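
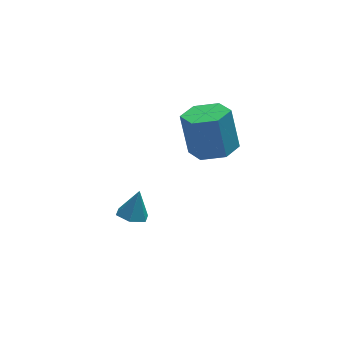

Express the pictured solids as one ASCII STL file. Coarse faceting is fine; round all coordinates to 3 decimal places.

solid 
facet normal -0.308 -0.262 -0.914
outer loop
vertex -0.355 -3.184 -0.837
vertex -0.965 -3.227 -0.619
vertex -0.744 -2.664 -0.855
endloop
endfacet
facet normal 0.800 0.599 0.023
outer loop
vertex -0.355 -3.184 -0.837
vertex -0.744 -2.664 -0.855
vertex -0.595 -2.913 0.479
endloop
endfacet
facet normal -0.309 -0.262 -0.914
outer loop
vertex -0.744 -2.664 -0.855
vertex -0.965 -3.227 -0.619
vertex -1.355 -2.707 -0.636
endloop
endfacet
facet normal -0.003 0.983 0.184
outer loop
vertex -0.744 -2.664 -0.855
vertex -1.355 -2.707 -0.636
vertex -0.595 -2.913 0.479
endloop
endfacet
facet normal -0.309 -0.262 -0.914
outer loop
vertex -1.355 -2.707 -0.636
vertex -0.965 -3.227 -0.619
vertex -1.576 -3.271 -0.4
endloop
endfacet
facet normal -0.673 0.494 0.550
outer loop
vertex -1.355 -2.707 -0.636
vertex -1.576 -3.271 -0.4
vertex -0.595 -2.913 0.479
endloop
endfacet
facet normal -0.309 -0.263 -0.914
outer loop
vertex -1.576 -3.271 -0.4
vertex -0.965 -3.227 -0.619
vertex -1.186 -3.791 -0.382
endloop
endfacet
facet normal -0.538 -0.377 0.754
outer loop
vertex -1.576 -3.271 -0.4
vertex -1.186 -3.791 -0.382
vertex -0.595 -2.913 0.479
endloop
endfacet
facet normal -0.310 -0.263 -0.914
outer loop
vertex -1.186 -3.791 -0.382
vertex -0.965 -3.227 -0.619
vertex -0.576 -3.748 -0.601
endloop
endfacet
facet normal 0.266 -0.760 0.592
outer loop
vertex -1.186 -3.791 -0.382
vertex -0.576 -3.748 -0.601
vertex -0.595 -2.913 0.479
endloop
endfacet
facet normal -0.308 -0.262 -0.915
outer loop
vertex -0.576 -3.748 -0.601
vertex -0.965 -3.227 -0.619
vertex -0.355 -3.184 -0.837
endloop
endfacet
facet normal 0.935 -0.272 0.227
outer loop
vertex -0.576 -3.748 -0.601
vertex -0.355 -3.184 -0.837
vertex -0.595 -2.913 0.479
endloop
endfacet
facet normal 0.106 -0.313 -0.944
outer loop
vertex 4.325 0.868 -1.556
vertex 3.342 1.11 -1.746
vertex 4.082 1.81 -1.895
endloop
endfacet
facet normal 0.966 0.258 0.023
outer loop
vertex 4.325 0.868 -1.556
vertex 4.082 1.81 -1.895
vertex 4.121 1.469 0.257
endloop
endfacet
facet normal 0.966 0.257 0.023
outer loop
vertex 4.121 1.469 0.257
vertex 4.082 1.81 -1.895
vertex 3.879 2.41 -0.083
endloop
endfacet
facet normal -0.106 0.314 0.944
outer loop
vertex 4.121 1.469 0.257
vertex 3.879 2.41 -0.083
vertex 3.138 1.71 0.066
endloop
endfacet
facet normal 0.106 -0.313 -0.944
outer loop
vertex 4.082 1.81 -1.895
vertex 3.342 1.11 -1.746
vertex 3.099 2.052 -2.085
endloop
endfacet
facet normal 0.279 0.920 -0.273
outer loop
vertex 4.082 1.81 -1.895
vertex 3.099 2.052 -2.085
vertex 3.879 2.41 -0.083
endloop
endfacet
facet normal 0.279 0.920 -0.273
outer loop
vertex 3.879 2.41 -0.083
vertex 3.099 2.052 -2.085
vertex 2.896 2.652 -0.273
endloop
endfacet
facet normal -0.106 0.313 0.944
outer loop
vertex 3.879 2.41 -0.083
vertex 2.896 2.652 -0.273
vertex 3.138 1.71 0.066
endloop
endfacet
facet normal 0.107 -0.312 -0.944
outer loop
vertex 3.099 2.052 -2.085
vertex 3.342 1.11 -1.746
vertex 2.359 1.351 -1.937
endloop
endfacet
facet normal -0.687 0.663 -0.297
outer loop
vertex 3.099 2.052 -2.085
vertex 2.359 1.351 -1.937
vertex 2.896 2.652 -0.273
endloop
endfacet
facet normal -0.687 0.664 -0.297
outer loop
vertex 2.896 2.652 -0.273
vertex 2.359 1.351 -1.937
vertex 2.155 1.952 -0.124
endloop
endfacet
facet normal -0.106 0.313 0.944
outer loop
vertex 2.896 2.652 -0.273
vertex 2.155 1.952 -0.124
vertex 3.138 1.71 0.066
endloop
endfacet
facet normal 0.106 -0.314 -0.944
outer loop
vertex 2.359 1.351 -1.937
vertex 3.342 1.11 -1.746
vertex 2.601 0.41 -1.597
endloop
endfacet
facet normal -0.966 -0.257 -0.024
outer loop
vertex 2.359 1.351 -1.937
vertex 2.601 0.41 -1.597
vertex 2.155 1.952 -0.124
endloop
endfacet
facet normal -0.966 -0.257 -0.023
outer loop
vertex 2.155 1.952 -0.124
vertex 2.601 0.41 -1.597
vertex 2.398 1.01 0.215
endloop
endfacet
facet normal -0.106 0.313 0.944
outer loop
vertex 2.155 1.952 -0.124
vertex 2.398 1.01 0.215
vertex 3.138 1.71 0.066
endloop
endfacet
facet normal 0.106 -0.313 -0.944
outer loop
vertex 2.601 0.41 -1.597
vertex 3.342 1.11 -1.746
vertex 3.584 0.168 -1.407
endloop
endfacet
facet normal -0.279 -0.920 0.273
outer loop
vertex 2.601 0.41 -1.597
vertex 3.584 0.168 -1.407
vertex 2.398 1.01 0.215
endloop
endfacet
facet normal -0.279 -0.920 0.273
outer loop
vertex 2.398 1.01 0.215
vertex 3.584 0.168 -1.407
vertex 3.381 0.768 0.405
endloop
endfacet
facet normal -0.106 0.313 0.944
outer loop
vertex 2.398 1.01 0.215
vertex 3.381 0.768 0.405
vertex 3.138 1.71 0.066
endloop
endfacet
facet normal 0.106 -0.313 -0.944
outer loop
vertex 3.584 0.168 -1.407
vertex 3.342 1.11 -1.746
vertex 4.325 0.868 -1.556
endloop
endfacet
facet normal 0.687 -0.664 0.297
outer loop
vertex 3.584 0.168 -1.407
vertex 4.325 0.868 -1.556
vertex 3.381 0.768 0.405
endloop
endfacet
facet normal 0.687 -0.663 0.297
outer loop
vertex 3.381 0.768 0.405
vertex 4.325 0.868 -1.556
vertex 4.121 1.469 0.257
endloop
endfacet
facet normal -0.107 0.312 0.944
outer loop
vertex 3.381 0.768 0.405
vertex 4.121 1.469 0.257
vertex 3.138 1.71 0.066
endloop
endfacet

endsolid


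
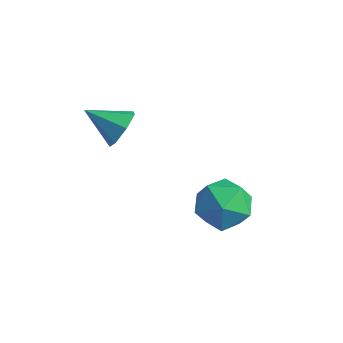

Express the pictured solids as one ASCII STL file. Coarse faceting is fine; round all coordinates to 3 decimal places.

solid 
facet normal 0.786 0.410 -0.464
outer loop
vertex 0.259 -2.032 2.244
vertex 0.009 -2.382 1.511
vertex -0.197 -1.623 1.833
endloop
endfacet
facet normal -0.322 0.468 0.823
outer loop
vertex 0.259 -2.032 2.244
vertex -0.197 -1.623 1.833
vertex -1.209 -3.018 2.229
endloop
endfacet
facet normal 0.785 0.410 -0.464
outer loop
vertex -0.197 -1.623 1.833
vertex 0.009 -2.382 1.511
vertex -0.498 -1.786 1.179
endloop
endfacet
facet normal -0.765 0.612 0.200
outer loop
vertex -0.197 -1.623 1.833
vertex -0.498 -1.786 1.179
vertex -1.209 -3.018 2.229
endloop
endfacet
facet normal 0.786 0.410 -0.464
outer loop
vertex -0.498 -1.786 1.179
vertex 0.009 -2.382 1.511
vertex -0.417 -2.398 0.775
endloop
endfacet
facet normal -0.894 0.158 -0.419
outer loop
vertex -0.498 -1.786 1.179
vertex -0.417 -2.398 0.775
vertex -1.209 -3.018 2.229
endloop
endfacet
facet normal 0.786 0.409 -0.464
outer loop
vertex -0.417 -2.398 0.775
vertex 0.009 -2.382 1.511
vertex -0.016 -2.998 0.925
endloop
endfacet
facet normal -0.612 -0.551 -0.568
outer loop
vertex -0.417 -2.398 0.775
vertex -0.016 -2.998 0.925
vertex -1.209 -3.018 2.229
endloop
endfacet
facet normal 0.786 0.409 -0.464
outer loop
vertex -0.016 -2.998 0.925
vertex 0.009 -2.382 1.511
vertex 0.404 -3.135 1.516
endloop
endfacet
facet normal -0.131 -0.982 -0.135
outer loop
vertex -0.016 -2.998 0.925
vertex 0.404 -3.135 1.516
vertex -1.209 -3.018 2.229
endloop
endfacet
facet normal 0.786 0.409 -0.463
outer loop
vertex 0.404 -3.135 1.516
vertex 0.009 -2.382 1.511
vertex 0.526 -2.705 2.103
endloop
endfacet
facet normal 0.187 -0.811 0.555
outer loop
vertex 0.404 -3.135 1.516
vertex 0.526 -2.705 2.103
vertex -1.209 -3.018 2.229
endloop
endfacet
facet normal 0.786 0.409 -0.463
outer loop
vertex 0.526 -2.705 2.103
vertex 0.009 -2.382 1.511
vertex 0.259 -2.032 2.244
endloop
endfacet
facet normal 0.101 -0.165 0.981
outer loop
vertex 0.526 -2.705 2.103
vertex 0.259 -2.032 2.244
vertex -1.209 -3.018 2.229
endloop
endfacet
facet normal -0.279 0.364 0.889
outer loop
vertex 2.105 0.655 -2.168
vertex 2.218 -0.446 -1.681
vertex 3.162 0.31 -1.695
endloop
endfacet
facet normal 0.056 0.862 0.503
outer loop
vertex 2.105 0.655 -2.168
vertex 3.162 0.31 -1.695
vertex 3.138 0.92 -2.738
endloop
endfacet
facet normal -0.303 0.947 -0.108
outer loop
vertex 2.105 0.655 -2.168
vertex 3.138 0.92 -2.738
vertex 2.178 0.541 -3.37
endloop
endfacet
facet normal -0.860 0.501 -0.100
outer loop
vertex 2.105 0.655 -2.168
vertex 2.178 0.541 -3.37
vertex 1.61 -0.303 -2.716
endloop
endfacet
facet normal -0.845 0.141 0.516
outer loop
vertex 2.105 0.655 -2.168
vertex 1.61 -0.303 -2.716
vertex 2.218 -0.446 -1.681
endloop
endfacet
facet normal 0.707 0.617 0.345
outer loop
vertex 3.138 0.92 -2.738
vertex 3.162 0.31 -1.695
vertex 3.89 -0.017 -2.604
endloop
endfacet
facet normal 0.165 -0.188 0.968
outer loop
vertex 3.162 0.31 -1.695
vertex 2.218 -0.446 -1.681
vertex 3.322 -0.861 -1.95
endloop
endfacet
facet normal -0.751 -0.550 0.365
outer loop
vertex 2.218 -0.446 -1.681
vertex 1.61 -0.303 -2.716
vertex 2.362 -1.24 -2.582
endloop
endfacet
facet normal -0.775 0.032 -0.632
outer loop
vertex 1.61 -0.303 -2.716
vertex 2.178 0.541 -3.37
vertex 2.338 -0.63 -3.625
endloop
endfacet
facet normal 0.126 0.754 -0.644
outer loop
vertex 2.178 0.541 -3.37
vertex 3.138 0.92 -2.738
vertex 3.282 0.126 -3.639
endloop
endfacet
facet normal 0.860 -0.501 0.100
outer loop
vertex 3.395 -0.975 -3.152
vertex 3.89 -0.017 -2.604
vertex 3.322 -0.861 -1.95
endloop
endfacet
facet normal 0.303 -0.947 0.108
outer loop
vertex 3.395 -0.975 -3.152
vertex 3.322 -0.861 -1.95
vertex 2.362 -1.24 -2.582
endloop
endfacet
facet normal -0.056 -0.862 -0.503
outer loop
vertex 3.395 -0.975 -3.152
vertex 2.362 -1.24 -2.582
vertex 2.338 -0.63 -3.625
endloop
endfacet
facet normal 0.279 -0.364 -0.889
outer loop
vertex 3.395 -0.975 -3.152
vertex 2.338 -0.63 -3.625
vertex 3.282 0.126 -3.639
endloop
endfacet
facet normal 0.845 -0.141 -0.516
outer loop
vertex 3.395 -0.975 -3.152
vertex 3.282 0.126 -3.639
vertex 3.89 -0.017 -2.604
endloop
endfacet
facet normal 0.775 -0.032 0.632
outer loop
vertex 3.322 -0.861 -1.95
vertex 3.89 -0.017 -2.604
vertex 3.162 0.31 -1.695
endloop
endfacet
facet normal -0.126 -0.754 0.644
outer loop
vertex 2.362 -1.24 -2.582
vertex 3.322 -0.861 -1.95
vertex 2.218 -0.446 -1.681
endloop
endfacet
facet normal -0.707 -0.617 -0.345
outer loop
vertex 2.338 -0.63 -3.625
vertex 2.362 -1.24 -2.582
vertex 1.61 -0.303 -2.716
endloop
endfacet
facet normal -0.165 0.188 -0.968
outer loop
vertex 3.282 0.126 -3.639
vertex 2.338 -0.63 -3.625
vertex 2.178 0.541 -3.37
endloop
endfacet
facet normal 0.751 0.550 -0.365
outer loop
vertex 3.89 -0.017 -2.604
vertex 3.282 0.126 -3.639
vertex 3.138 0.92 -2.738
endloop
endfacet

endsolid


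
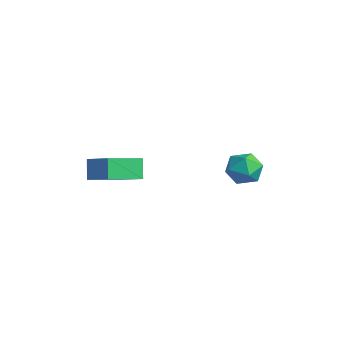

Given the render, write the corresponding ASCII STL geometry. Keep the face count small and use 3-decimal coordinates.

solid 
facet normal 0.075 0.941 0.331
outer loop
vertex 1.625 3.021 -1.234
vertex 1.408 2.685 -0.228
vertex 2.433 2.725 -0.576
endloop
endfacet
facet normal 0.498 0.835 -0.235
outer loop
vertex 1.625 3.021 -1.234
vertex 2.433 2.725 -0.576
vertex 2.444 2.425 -1.617
endloop
endfacet
facet normal 0.088 0.621 -0.779
outer loop
vertex 1.625 3.021 -1.234
vertex 2.444 2.425 -1.617
vertex 1.427 2.199 -1.912
endloop
endfacet
facet normal -0.587 0.595 -0.549
outer loop
vertex 1.625 3.021 -1.234
vertex 1.427 2.199 -1.912
vertex 0.786 2.36 -1.053
endloop
endfacet
facet normal -0.595 0.792 0.136
outer loop
vertex 1.625 3.021 -1.234
vertex 0.786 2.36 -1.053
vertex 1.408 2.685 -0.228
endloop
endfacet
facet normal 0.949 0.305 -0.078
outer loop
vertex 2.444 2.425 -1.617
vertex 2.433 2.725 -0.576
vertex 2.734 1.72 -0.847
endloop
endfacet
facet normal 0.266 0.477 0.838
outer loop
vertex 2.433 2.725 -0.576
vertex 1.408 2.685 -0.228
vertex 2.093 1.881 0.012
endloop
endfacet
facet normal -0.818 0.236 0.524
outer loop
vertex 1.408 2.685 -0.228
vertex 0.786 2.36 -1.053
vertex 1.076 1.655 -0.283
endloop
endfacet
facet normal -0.806 -0.083 -0.586
outer loop
vertex 0.786 2.36 -1.053
vertex 1.427 2.199 -1.912
vertex 1.087 1.355 -1.324
endloop
endfacet
facet normal 0.287 -0.041 -0.957
outer loop
vertex 1.427 2.199 -1.912
vertex 2.444 2.425 -1.617
vertex 2.112 1.395 -1.672
endloop
endfacet
facet normal 0.587 -0.595 0.549
outer loop
vertex 1.895 1.059 -0.666
vertex 2.734 1.72 -0.847
vertex 2.093 1.881 0.012
endloop
endfacet
facet normal -0.088 -0.621 0.779
outer loop
vertex 1.895 1.059 -0.666
vertex 2.093 1.881 0.012
vertex 1.076 1.655 -0.283
endloop
endfacet
facet normal -0.498 -0.835 0.235
outer loop
vertex 1.895 1.059 -0.666
vertex 1.076 1.655 -0.283
vertex 1.087 1.355 -1.324
endloop
endfacet
facet normal -0.075 -0.941 -0.331
outer loop
vertex 1.895 1.059 -0.666
vertex 1.087 1.355 -1.324
vertex 2.112 1.395 -1.672
endloop
endfacet
facet normal 0.595 -0.792 -0.136
outer loop
vertex 1.895 1.059 -0.666
vertex 2.112 1.395 -1.672
vertex 2.734 1.72 -0.847
endloop
endfacet
facet normal 0.806 0.083 0.586
outer loop
vertex 2.093 1.881 0.012
vertex 2.734 1.72 -0.847
vertex 2.433 2.725 -0.576
endloop
endfacet
facet normal -0.287 0.041 0.957
outer loop
vertex 1.076 1.655 -0.283
vertex 2.093 1.881 0.012
vertex 1.408 2.685 -0.228
endloop
endfacet
facet normal -0.949 -0.305 0.078
outer loop
vertex 1.087 1.355 -1.324
vertex 1.076 1.655 -0.283
vertex 0.786 2.36 -1.053
endloop
endfacet
facet normal -0.266 -0.477 -0.838
outer loop
vertex 2.112 1.395 -1.672
vertex 1.087 1.355 -1.324
vertex 1.427 2.199 -1.912
endloop
endfacet
facet normal 0.818 -0.236 -0.524
outer loop
vertex 2.734 1.72 -0.847
vertex 2.112 1.395 -1.672
vertex 2.444 2.425 -1.617
endloop
endfacet
facet normal -0.884 -0.185 -0.430
outer loop
vertex -1.679 -4.941 0.032
vertex -1.783 -2.954 -0.608
vertex -1.088 -5.258 -1.047
endloop
endfacet
facet normal 0.049 -0.951 0.306
outer loop
vertex 0.503 -4.926 -0.272
vertex -1.679 -4.941 0.032
vertex -1.088 -5.258 -1.047
endloop
endfacet
facet normal -0.883 -0.184 -0.431
outer loop
vertex -1.088 -5.258 -1.047
vertex -1.783 -2.954 -0.608
vertex -1.191 -3.271 -1.686
endloop
endfacet
facet normal 0.466 -0.249 -0.849
outer loop
vertex -1.191 -3.271 -1.686
vertex 0.503 -4.926 -0.272
vertex -1.088 -5.258 -1.047
endloop
endfacet
facet normal -0.466 0.249 0.849
outer loop
vertex -1.679 -4.941 0.032
vertex -0.192 -2.622 0.167
vertex -1.783 -2.954 -0.608
endloop
endfacet
facet normal 0.049 -0.951 0.307
outer loop
vertex -0.089 -4.609 0.806
vertex -1.679 -4.941 0.032
vertex 0.503 -4.926 -0.272
endloop
endfacet
facet normal -0.465 0.249 0.849
outer loop
vertex -0.089 -4.609 0.806
vertex -0.192 -2.622 0.167
vertex -1.679 -4.941 0.032
endloop
endfacet
facet normal -0.049 0.951 -0.306
outer loop
vertex -1.783 -2.954 -0.608
vertex -0.192 -2.622 0.167
vertex -1.191 -3.271 -1.686
endloop
endfacet
facet normal 0.465 -0.249 -0.849
outer loop
vertex 0.399 -2.939 -0.912
vertex 0.503 -4.926 -0.272
vertex -1.191 -3.271 -1.686
endloop
endfacet
facet normal -0.049 0.951 -0.306
outer loop
vertex -1.191 -3.271 -1.686
vertex -0.192 -2.622 0.167
vertex 0.399 -2.939 -0.912
endloop
endfacet
facet normal 0.883 0.185 0.431
outer loop
vertex 0.399 -2.939 -0.912
vertex -0.089 -4.609 0.806
vertex 0.503 -4.926 -0.272
endloop
endfacet
facet normal 0.884 0.184 0.430
outer loop
vertex -0.192 -2.622 0.167
vertex -0.089 -4.609 0.806
vertex 0.399 -2.939 -0.912
endloop
endfacet

endsolid


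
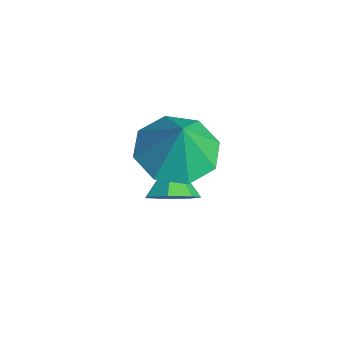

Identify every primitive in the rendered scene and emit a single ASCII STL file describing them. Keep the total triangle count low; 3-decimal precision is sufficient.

solid 
facet normal -0.321 0.029 -0.947
outer loop
vertex 2.923 3.598 -0.373
vertex 2.156 2.988 -0.131
vertex 2.295 3.988 -0.148
endloop
endfacet
facet normal 0.582 0.679 0.448
outer loop
vertex 2.923 3.598 -0.373
vertex 2.295 3.988 -0.148
vertex 2.564 2.952 1.071
endloop
endfacet
facet normal -0.321 0.029 -0.947
outer loop
vertex 2.295 3.988 -0.148
vertex 2.156 2.988 -0.131
vertex 1.585 3.792 0.087
endloop
endfacet
facet normal 0.004 0.762 0.647
outer loop
vertex 2.295 3.988 -0.148
vertex 1.585 3.792 0.087
vertex 2.564 2.952 1.071
endloop
endfacet
facet normal -0.321 0.029 -0.947
outer loop
vertex 1.585 3.792 0.087
vertex 2.156 2.988 -0.131
vertex 1.21 3.125 0.194
endloop
endfacet
facet normal -0.465 0.389 0.795
outer loop
vertex 1.585 3.792 0.087
vertex 1.21 3.125 0.194
vertex 2.564 2.952 1.071
endloop
endfacet
facet normal -0.321 0.028 -0.947
outer loop
vertex 1.21 3.125 0.194
vertex 2.156 2.988 -0.131
vertex 1.389 2.378 0.111
endloop
endfacet
facet normal -0.550 -0.221 0.805
outer loop
vertex 1.21 3.125 0.194
vertex 1.389 2.378 0.111
vertex 2.564 2.952 1.071
endloop
endfacet
facet normal -0.321 0.029 -0.947
outer loop
vertex 1.389 2.378 0.111
vertex 2.156 2.988 -0.131
vertex 2.017 1.988 -0.114
endloop
endfacet
facet normal -0.201 -0.712 0.672
outer loop
vertex 1.389 2.378 0.111
vertex 2.017 1.988 -0.114
vertex 2.564 2.952 1.071
endloop
endfacet
facet normal -0.321 0.029 -0.947
outer loop
vertex 2.017 1.988 -0.114
vertex 2.156 2.988 -0.131
vertex 2.727 2.184 -0.349
endloop
endfacet
facet normal 0.377 -0.796 0.474
outer loop
vertex 2.017 1.988 -0.114
vertex 2.727 2.184 -0.349
vertex 2.564 2.952 1.071
endloop
endfacet
facet normal -0.321 0.029 -0.947
outer loop
vertex 2.727 2.184 -0.349
vertex 2.156 2.988 -0.131
vertex 3.102 2.851 -0.456
endloop
endfacet
facet normal 0.845 -0.423 0.326
outer loop
vertex 2.727 2.184 -0.349
vertex 3.102 2.851 -0.456
vertex 2.564 2.952 1.071
endloop
endfacet
facet normal -0.321 0.028 -0.947
outer loop
vertex 3.102 2.851 -0.456
vertex 2.156 2.988 -0.131
vertex 2.923 3.598 -0.373
endloop
endfacet
facet normal 0.930 0.188 0.315
outer loop
vertex 3.102 2.851 -0.456
vertex 2.923 3.598 -0.373
vertex 2.564 2.952 1.071
endloop
endfacet
facet normal 0.715 -0.317 -0.623
outer loop
vertex 2.394 3.27 -1.835
vertex 1.93 2.977 -2.219
vertex 2.172 3.6 -2.258
endloop
endfacet
facet normal 0.165 0.818 0.551
outer loop
vertex 2.394 3.27 -1.835
vertex 2.172 3.6 -2.258
vertex 1.15 3.323 -1.541
endloop
endfacet
facet normal 0.715 -0.317 -0.623
outer loop
vertex 2.172 3.6 -2.258
vertex 1.93 2.977 -2.219
vertex 1.768 3.462 -2.652
endloop
endfacet
facet normal -0.288 0.957 -0.040
outer loop
vertex 2.172 3.6 -2.258
vertex 1.768 3.462 -2.652
vertex 1.15 3.323 -1.541
endloop
endfacet
facet normal 0.715 -0.317 -0.623
outer loop
vertex 1.768 3.462 -2.652
vertex 1.93 2.977 -2.219
vertex 1.485 2.958 -2.72
endloop
endfacet
facet normal -0.786 0.492 -0.375
outer loop
vertex 1.768 3.462 -2.652
vertex 1.485 2.958 -2.72
vertex 1.15 3.323 -1.541
endloop
endfacet
facet normal 0.715 -0.316 -0.623
outer loop
vertex 1.485 2.958 -2.72
vertex 1.93 2.977 -2.219
vertex 1.538 2.469 -2.411
endloop
endfacet
facet normal -0.953 -0.229 -0.200
outer loop
vertex 1.485 2.958 -2.72
vertex 1.538 2.469 -2.411
vertex 1.15 3.323 -1.541
endloop
endfacet
facet normal 0.716 -0.317 -0.622
outer loop
vertex 1.538 2.469 -2.411
vertex 1.93 2.977 -2.219
vertex 1.885 2.362 -1.957
endloop
endfacet
facet normal -0.664 -0.660 0.352
outer loop
vertex 1.538 2.469 -2.411
vertex 1.885 2.362 -1.957
vertex 1.15 3.323 -1.541
endloop
endfacet
facet normal 0.715 -0.318 -0.623
outer loop
vertex 1.885 2.362 -1.957
vertex 1.93 2.977 -2.219
vertex 2.266 2.718 -1.701
endloop
endfacet
facet normal -0.135 -0.479 0.867
outer loop
vertex 1.885 2.362 -1.957
vertex 2.266 2.718 -1.701
vertex 1.15 3.323 -1.541
endloop
endfacet
facet normal 0.715 -0.317 -0.623
outer loop
vertex 2.266 2.718 -1.701
vertex 1.93 2.977 -2.219
vertex 2.394 3.27 -1.835
endloop
endfacet
facet normal 0.234 0.178 0.956
outer loop
vertex 2.266 2.718 -1.701
vertex 2.394 3.27 -1.835
vertex 1.15 3.323 -1.541
endloop
endfacet

endsolid


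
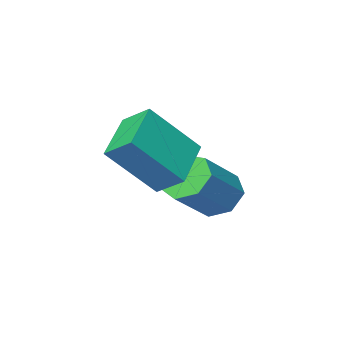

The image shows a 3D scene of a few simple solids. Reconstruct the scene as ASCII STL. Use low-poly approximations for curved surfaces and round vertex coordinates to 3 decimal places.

solid 
facet normal -0.693 -0.583 0.424
outer loop
vertex 1.495 -0.126 2.083
vertex 0.297 0.315 0.731
vertex 1.802 -0.864 1.57
endloop
endfacet
facet normal 0.644 -0.237 0.727
outer loop
vertex 2.883 0.045 0.909
vertex 1.495 -0.126 2.083
vertex 1.802 -0.864 1.57
endloop
endfacet
facet normal -0.693 -0.583 0.424
outer loop
vertex 1.802 -0.864 1.57
vertex 0.297 0.315 0.731
vertex 0.604 -0.423 0.218
endloop
endfacet
facet normal 0.323 -0.777 -0.540
outer loop
vertex 0.604 -0.423 0.218
vertex 2.883 0.045 0.909
vertex 1.802 -0.864 1.57
endloop
endfacet
facet normal -0.323 0.777 0.540
outer loop
vertex 1.495 -0.126 2.083
vertex 1.378 1.224 0.07
vertex 0.297 0.315 0.731
endloop
endfacet
facet normal 0.644 -0.237 0.727
outer loop
vertex 2.576 0.783 1.422
vertex 1.495 -0.126 2.083
vertex 2.883 0.045 0.909
endloop
endfacet
facet normal -0.323 0.777 0.540
outer loop
vertex 2.576 0.783 1.422
vertex 1.378 1.224 0.07
vertex 1.495 -0.126 2.083
endloop
endfacet
facet normal -0.644 0.237 -0.727
outer loop
vertex 0.297 0.315 0.731
vertex 1.378 1.224 0.07
vertex 0.604 -0.423 0.218
endloop
endfacet
facet normal 0.323 -0.777 -0.540
outer loop
vertex 1.685 0.486 -0.443
vertex 2.883 0.045 0.909
vertex 0.604 -0.423 0.218
endloop
endfacet
facet normal -0.644 0.237 -0.727
outer loop
vertex 0.604 -0.423 0.218
vertex 1.378 1.224 0.07
vertex 1.685 0.486 -0.443
endloop
endfacet
facet normal 0.693 0.583 -0.424
outer loop
vertex 1.685 0.486 -0.443
vertex 2.576 0.783 1.422
vertex 2.883 0.045 0.909
endloop
endfacet
facet normal 0.693 0.583 -0.424
outer loop
vertex 1.378 1.224 0.07
vertex 2.576 0.783 1.422
vertex 1.685 0.486 -0.443
endloop
endfacet
facet normal -0.767 -0.204 -0.608
outer loop
vertex -0.276 -0.196 -1.919
vertex -0.706 -0.391 -1.311
vertex -0.628 0.3 -1.641
endloop
endfacet
facet normal 0.366 0.639 -0.676
outer loop
vertex -0.276 -0.196 -1.919
vertex -0.628 0.3 -1.641
vertex 0.936 0.127 -0.957
endloop
endfacet
facet normal 0.367 0.638 -0.677
outer loop
vertex 0.936 0.127 -0.957
vertex -0.628 0.3 -1.641
vertex 0.584 0.623 -0.68
endloop
endfacet
facet normal 0.767 0.205 0.608
outer loop
vertex 0.936 0.127 -0.957
vertex 0.584 0.623 -0.68
vertex 0.506 -0.069 -0.349
endloop
endfacet
facet normal -0.767 -0.204 -0.609
outer loop
vertex -0.628 0.3 -1.641
vertex -0.706 -0.391 -1.311
vertex -1.039 0.275 -1.115
endloop
endfacet
facet normal -0.184 0.978 -0.097
outer loop
vertex -0.628 0.3 -1.641
vertex -1.039 0.275 -1.115
vertex 0.584 0.623 -0.68
endloop
endfacet
facet normal -0.184 0.978 -0.097
outer loop
vertex 0.584 0.623 -0.68
vertex -1.039 0.275 -1.115
vertex 0.173 0.598 -0.153
endloop
endfacet
facet normal 0.767 0.204 0.608
outer loop
vertex 0.584 0.623 -0.68
vertex 0.173 0.598 -0.153
vertex 0.506 -0.069 -0.349
endloop
endfacet
facet normal -0.767 -0.205 -0.608
outer loop
vertex -1.039 0.275 -1.115
vertex -0.706 -0.391 -1.311
vertex -1.199 -0.252 -0.736
endloop
endfacet
facet normal -0.596 0.580 0.555
outer loop
vertex -1.039 0.275 -1.115
vertex -1.199 -0.252 -0.736
vertex 0.173 0.598 -0.153
endloop
endfacet
facet normal -0.595 0.580 0.556
outer loop
vertex 0.173 0.598 -0.153
vertex -1.199 -0.252 -0.736
vertex 0.013 0.071 0.225
endloop
endfacet
facet normal 0.767 0.204 0.609
outer loop
vertex 0.173 0.598 -0.153
vertex 0.013 0.071 0.225
vertex 0.506 -0.069 -0.349
endloop
endfacet
facet normal -0.767 -0.204 -0.608
outer loop
vertex -1.199 -0.252 -0.736
vertex -0.706 -0.391 -1.311
vertex -0.988 -0.884 -0.79
endloop
endfacet
facet normal -0.558 -0.254 0.790
outer loop
vertex -1.199 -0.252 -0.736
vertex -0.988 -0.884 -0.79
vertex 0.013 0.071 0.225
endloop
endfacet
facet normal -0.558 -0.254 0.790
outer loop
vertex 0.013 0.071 0.225
vertex -0.988 -0.884 -0.79
vertex 0.224 -0.561 0.171
endloop
endfacet
facet normal 0.767 0.204 0.609
outer loop
vertex 0.013 0.071 0.225
vertex 0.224 -0.561 0.171
vertex 0.506 -0.069 -0.349
endloop
endfacet
facet normal -0.766 -0.205 -0.609
outer loop
vertex -0.988 -0.884 -0.79
vertex -0.706 -0.391 -1.311
vertex -0.564 -1.145 -1.236
endloop
endfacet
facet normal -0.101 -0.898 0.429
outer loop
vertex -0.988 -0.884 -0.79
vertex -0.564 -1.145 -1.236
vertex 0.224 -0.561 0.171
endloop
endfacet
facet normal -0.101 -0.898 0.429
outer loop
vertex 0.224 -0.561 0.171
vertex -0.564 -1.145 -1.236
vertex 0.647 -0.822 -0.275
endloop
endfacet
facet normal 0.767 0.203 0.608
outer loop
vertex 0.224 -0.561 0.171
vertex 0.647 -0.822 -0.275
vertex 0.506 -0.069 -0.349
endloop
endfacet
facet normal -0.766 -0.205 -0.609
outer loop
vertex -0.564 -1.145 -1.236
vertex -0.706 -0.391 -1.311
vertex -0.247 -0.838 -1.738
endloop
endfacet
facet normal 0.433 -0.864 -0.255
outer loop
vertex -0.564 -1.145 -1.236
vertex -0.247 -0.838 -1.738
vertex 0.647 -0.822 -0.275
endloop
endfacet
facet normal 0.432 -0.865 -0.255
outer loop
vertex 0.647 -0.822 -0.275
vertex -0.247 -0.838 -1.738
vertex 0.964 -0.516 -0.777
endloop
endfacet
facet normal 0.767 0.203 0.608
outer loop
vertex 0.647 -0.822 -0.275
vertex 0.964 -0.516 -0.777
vertex 0.506 -0.069 -0.349
endloop
endfacet
facet normal -0.767 -0.206 -0.608
outer loop
vertex -0.247 -0.838 -1.738
vertex -0.706 -0.391 -1.311
vertex -0.276 -0.196 -1.919
endloop
endfacet
facet normal 0.640 -0.181 -0.746
outer loop
vertex -0.247 -0.838 -1.738
vertex -0.276 -0.196 -1.919
vertex 0.964 -0.516 -0.777
endloop
endfacet
facet normal 0.641 -0.181 -0.746
outer loop
vertex 0.964 -0.516 -0.777
vertex -0.276 -0.196 -1.919
vertex 0.936 0.127 -0.957
endloop
endfacet
facet normal 0.767 0.204 0.608
outer loop
vertex 0.964 -0.516 -0.777
vertex 0.936 0.127 -0.957
vertex 0.506 -0.069 -0.349
endloop
endfacet

endsolid


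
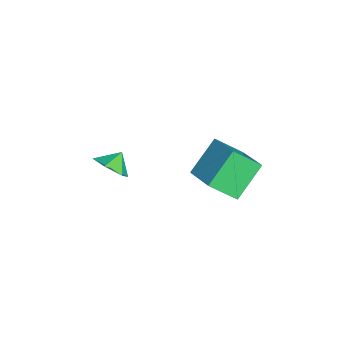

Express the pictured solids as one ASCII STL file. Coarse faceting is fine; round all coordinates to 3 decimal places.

solid 
facet normal -0.548 0.546 0.634
outer loop
vertex 0.427 4.278 4.113
vertex 0.396 5.65 2.903
vertex -1.271 3.521 3.298
endloop
endfacet
facet normal 0.017 -0.750 0.661
outer loop
vertex -0.076 2.33 1.917
vertex 0.427 4.278 4.113
vertex -1.271 3.521 3.298
endloop
endfacet
facet normal -0.548 0.546 0.634
outer loop
vertex -1.271 3.521 3.298
vertex 0.396 5.65 2.903
vertex -1.302 4.893 2.088
endloop
endfacet
facet normal -0.836 -0.373 -0.402
outer loop
vertex -1.302 4.893 2.088
vertex -0.076 2.33 1.917
vertex -1.271 3.521 3.298
endloop
endfacet
facet normal 0.836 0.373 0.402
outer loop
vertex 0.427 4.278 4.113
vertex 1.591 4.459 1.522
vertex 0.396 5.65 2.903
endloop
endfacet
facet normal 0.017 -0.750 0.661
outer loop
vertex 1.622 3.087 2.732
vertex 0.427 4.278 4.113
vertex -0.076 2.33 1.917
endloop
endfacet
facet normal 0.836 0.373 0.402
outer loop
vertex 1.622 3.087 2.732
vertex 1.591 4.459 1.522
vertex 0.427 4.278 4.113
endloop
endfacet
facet normal -0.017 0.750 -0.661
outer loop
vertex 0.396 5.65 2.903
vertex 1.591 4.459 1.522
vertex -1.302 4.893 2.088
endloop
endfacet
facet normal -0.836 -0.373 -0.402
outer loop
vertex -0.107 3.702 0.707
vertex -0.076 2.33 1.917
vertex -1.302 4.893 2.088
endloop
endfacet
facet normal -0.017 0.750 -0.661
outer loop
vertex -1.302 4.893 2.088
vertex 1.591 4.459 1.522
vertex -0.107 3.702 0.707
endloop
endfacet
facet normal 0.548 -0.546 -0.634
outer loop
vertex -0.107 3.702 0.707
vertex 1.622 3.087 2.732
vertex -0.076 2.33 1.917
endloop
endfacet
facet normal 0.548 -0.546 -0.634
outer loop
vertex 1.591 4.459 1.522
vertex 1.622 3.087 2.732
vertex -0.107 3.702 0.707
endloop
endfacet
facet normal 0.563 -0.553 -0.614
outer loop
vertex -1.63 -1.711 0.834
vertex -2.227 -1.437 0.04
vertex -1.403 -0.87 0.285
endloop
endfacet
facet normal 0.238 0.485 0.841
outer loop
vertex -1.63 -1.711 0.834
vertex -1.403 -0.87 0.285
vertex -2.813 -0.863 0.68
endloop
endfacet
facet normal 0.563 -0.553 -0.615
outer loop
vertex -1.403 -0.87 0.285
vertex -2.227 -1.437 0.04
vertex -2.001 -0.596 -0.509
endloop
endfacet
facet normal 0.081 0.959 0.270
outer loop
vertex -1.403 -0.87 0.285
vertex -2.001 -0.596 -0.509
vertex -2.813 -0.863 0.68
endloop
endfacet
facet normal 0.562 -0.553 -0.615
outer loop
vertex -2.001 -0.596 -0.509
vertex -2.227 -1.437 0.04
vertex -2.825 -1.163 -0.753
endloop
endfacet
facet normal -0.524 0.835 -0.170
outer loop
vertex -2.001 -0.596 -0.509
vertex -2.825 -1.163 -0.753
vertex -2.813 -0.863 0.68
endloop
endfacet
facet normal 0.563 -0.552 -0.615
outer loop
vertex -2.825 -1.163 -0.753
vertex -2.227 -1.437 0.04
vertex -3.051 -2.005 -0.204
endloop
endfacet
facet normal -0.971 0.234 -0.041
outer loop
vertex -2.825 -1.163 -0.753
vertex -3.051 -2.005 -0.204
vertex -2.813 -0.863 0.68
endloop
endfacet
facet normal 0.563 -0.553 -0.615
outer loop
vertex -3.051 -2.005 -0.204
vertex -2.227 -1.437 0.04
vertex -2.454 -2.279 0.589
endloop
endfacet
facet normal -0.814 -0.240 0.529
outer loop
vertex -3.051 -2.005 -0.204
vertex -2.454 -2.279 0.589
vertex -2.813 -0.863 0.68
endloop
endfacet
facet normal 0.563 -0.552 -0.614
outer loop
vertex -2.454 -2.279 0.589
vertex -2.227 -1.437 0.04
vertex -1.63 -1.711 0.834
endloop
endfacet
facet normal -0.209 -0.115 0.971
outer loop
vertex -2.454 -2.279 0.589
vertex -1.63 -1.711 0.834
vertex -2.813 -0.863 0.68
endloop
endfacet

endsolid


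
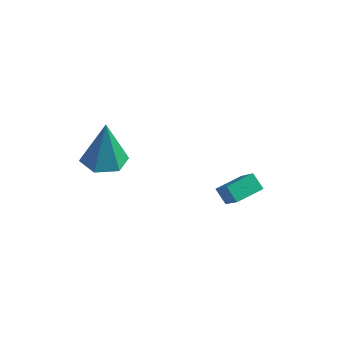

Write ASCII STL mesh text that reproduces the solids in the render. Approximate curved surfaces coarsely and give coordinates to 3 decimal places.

solid 
facet normal -0.016 -0.072 -0.997
outer loop
vertex -2.16 0.468 1.415
vertex -2.938 -0.158 1.473
vertex -3.093 0.828 1.404
endloop
endfacet
facet normal 0.340 0.890 0.303
outer loop
vertex -2.16 0.468 1.415
vertex -3.093 0.828 1.404
vertex -2.902 -0.002 3.627
endloop
endfacet
facet normal -0.016 -0.072 -0.997
outer loop
vertex -3.093 0.828 1.404
vertex -2.938 -0.158 1.473
vertex -3.871 0.201 1.462
endloop
endfacet
facet normal -0.578 0.747 0.329
outer loop
vertex -3.093 0.828 1.404
vertex -3.871 0.201 1.462
vertex -2.902 -0.002 3.627
endloop
endfacet
facet normal -0.016 -0.072 -0.997
outer loop
vertex -3.871 0.201 1.462
vertex -2.938 -0.158 1.473
vertex -3.715 -0.784 1.531
endloop
endfacet
facet normal -0.911 -0.116 0.397
outer loop
vertex -3.871 0.201 1.462
vertex -3.715 -0.784 1.531
vertex -2.902 -0.002 3.627
endloop
endfacet
facet normal -0.016 -0.072 -0.997
outer loop
vertex -3.715 -0.784 1.531
vertex -2.938 -0.158 1.473
vertex -2.782 -1.143 1.542
endloop
endfacet
facet normal -0.327 -0.837 0.439
outer loop
vertex -3.715 -0.784 1.531
vertex -2.782 -1.143 1.542
vertex -2.902 -0.002 3.627
endloop
endfacet
facet normal -0.016 -0.072 -0.997
outer loop
vertex -2.782 -1.143 1.542
vertex -2.938 -0.158 1.473
vertex -2.004 -0.517 1.484
endloop
endfacet
facet normal 0.589 -0.694 0.414
outer loop
vertex -2.782 -1.143 1.542
vertex -2.004 -0.517 1.484
vertex -2.902 -0.002 3.627
endloop
endfacet
facet normal -0.016 -0.072 -0.997
outer loop
vertex -2.004 -0.517 1.484
vertex -2.938 -0.158 1.473
vertex -2.16 0.468 1.415
endloop
endfacet
facet normal 0.923 0.170 0.346
outer loop
vertex -2.004 -0.517 1.484
vertex -2.16 0.468 1.415
vertex -2.902 -0.002 3.627
endloop
endfacet
facet normal -0.490 0.460 -0.740
outer loop
vertex -0.048 3.868 -2.615
vertex 0.585 4.962 -2.354
vertex 0.565 3.644 -3.16
endloop
endfacet
facet normal -0.490 -0.848 -0.202
outer loop
vertex 1.595 2.678 -1.606
vertex -0.048 3.868 -2.615
vertex 0.565 3.644 -3.16
endloop
endfacet
facet normal -0.491 0.460 -0.740
outer loop
vertex 0.565 3.644 -3.16
vertex 0.585 4.962 -2.354
vertex 1.197 4.738 -2.899
endloop
endfacet
facet normal 0.721 -0.263 -0.641
outer loop
vertex 1.197 4.738 -2.899
vertex 1.595 2.678 -1.606
vertex 0.565 3.644 -3.16
endloop
endfacet
facet normal -0.720 0.264 0.641
outer loop
vertex -0.048 3.868 -2.615
vertex 1.615 3.996 -0.8
vertex 0.585 4.962 -2.354
endloop
endfacet
facet normal -0.490 -0.848 -0.202
outer loop
vertex 0.983 2.902 -1.061
vertex -0.048 3.868 -2.615
vertex 1.595 2.678 -1.606
endloop
endfacet
facet normal -0.720 0.263 0.642
outer loop
vertex 0.983 2.902 -1.061
vertex 1.615 3.996 -0.8
vertex -0.048 3.868 -2.615
endloop
endfacet
facet normal 0.490 0.848 0.202
outer loop
vertex 0.585 4.962 -2.354
vertex 1.615 3.996 -0.8
vertex 1.197 4.738 -2.899
endloop
endfacet
facet normal 0.720 -0.264 -0.642
outer loop
vertex 2.228 3.772 -1.345
vertex 1.595 2.678 -1.606
vertex 1.197 4.738 -2.899
endloop
endfacet
facet normal 0.490 0.848 0.202
outer loop
vertex 1.197 4.738 -2.899
vertex 1.615 3.996 -0.8
vertex 2.228 3.772 -1.345
endloop
endfacet
facet normal 0.490 -0.460 0.740
outer loop
vertex 2.228 3.772 -1.345
vertex 0.983 2.902 -1.061
vertex 1.595 2.678 -1.606
endloop
endfacet
facet normal 0.490 -0.460 0.740
outer loop
vertex 1.615 3.996 -0.8
vertex 0.983 2.902 -1.061
vertex 2.228 3.772 -1.345
endloop
endfacet

endsolid


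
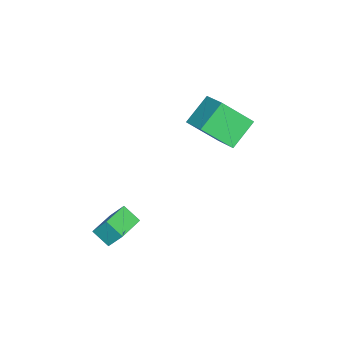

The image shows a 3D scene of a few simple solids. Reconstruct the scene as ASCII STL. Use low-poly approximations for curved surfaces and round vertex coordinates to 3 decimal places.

solid 
facet normal -0.718 -0.573 -0.395
outer loop
vertex -2.187 3.31 4.124
vertex -2.497 4.523 2.93
vertex -1.205 2.69 3.239
endloop
endfacet
facet normal 0.179 -0.702 0.690
outer loop
vertex -0.243 3.457 3.77
vertex -2.187 3.31 4.124
vertex -1.205 2.69 3.239
endloop
endfacet
facet normal -0.718 -0.573 -0.396
outer loop
vertex -1.205 2.69 3.239
vertex -2.497 4.523 2.93
vertex -1.515 3.903 2.046
endloop
endfacet
facet normal 0.673 -0.424 -0.606
outer loop
vertex -1.515 3.903 2.046
vertex -0.243 3.457 3.77
vertex -1.205 2.69 3.239
endloop
endfacet
facet normal -0.673 0.424 0.606
outer loop
vertex -2.187 3.31 4.124
vertex -1.535 5.29 3.461
vertex -2.497 4.523 2.93
endloop
endfacet
facet normal 0.179 -0.701 0.690
outer loop
vertex -1.225 4.077 4.654
vertex -2.187 3.31 4.124
vertex -0.243 3.457 3.77
endloop
endfacet
facet normal -0.672 0.424 0.606
outer loop
vertex -1.225 4.077 4.654
vertex -1.535 5.29 3.461
vertex -2.187 3.31 4.124
endloop
endfacet
facet normal -0.178 0.701 -0.690
outer loop
vertex -2.497 4.523 2.93
vertex -1.535 5.29 3.461
vertex -1.515 3.903 2.046
endloop
endfacet
facet normal 0.673 -0.425 -0.606
outer loop
vertex -0.553 4.67 2.576
vertex -0.243 3.457 3.77
vertex -1.515 3.903 2.046
endloop
endfacet
facet normal -0.179 0.701 -0.690
outer loop
vertex -1.515 3.903 2.046
vertex -1.535 5.29 3.461
vertex -0.553 4.67 2.576
endloop
endfacet
facet normal 0.718 0.573 0.396
outer loop
vertex -0.553 4.67 2.576
vertex -1.225 4.077 4.654
vertex -0.243 3.457 3.77
endloop
endfacet
facet normal 0.718 0.573 0.396
outer loop
vertex -1.535 5.29 3.461
vertex -1.225 4.077 4.654
vertex -0.553 4.67 2.576
endloop
endfacet
facet normal -0.953 0.273 -0.128
outer loop
vertex 2.349 1.038 0.948
vertex 2.612 1.714 0.432
vertex 2.291 0.472 0.175
endloop
endfacet
facet normal -0.296 -0.760 0.579
outer loop
vertex 3.568 0.106 0.348
vertex 2.349 1.038 0.948
vertex 2.291 0.472 0.175
endloop
endfacet
facet normal -0.953 0.273 -0.129
outer loop
vertex 2.291 0.472 0.175
vertex 2.612 1.714 0.432
vertex 2.554 1.148 -0.34
endloop
endfacet
facet normal -0.060 -0.590 -0.805
outer loop
vertex 2.554 1.148 -0.34
vertex 3.568 0.106 0.348
vertex 2.291 0.472 0.175
endloop
endfacet
facet normal 0.060 0.591 0.805
outer loop
vertex 2.349 1.038 0.948
vertex 3.889 1.348 0.605
vertex 2.612 1.714 0.432
endloop
endfacet
facet normal -0.296 -0.760 0.579
outer loop
vertex 3.626 0.672 1.12
vertex 2.349 1.038 0.948
vertex 3.568 0.106 0.348
endloop
endfacet
facet normal 0.061 0.590 0.805
outer loop
vertex 3.626 0.672 1.12
vertex 3.889 1.348 0.605
vertex 2.349 1.038 0.948
endloop
endfacet
facet normal 0.296 0.760 -0.579
outer loop
vertex 2.612 1.714 0.432
vertex 3.889 1.348 0.605
vertex 2.554 1.148 -0.34
endloop
endfacet
facet normal -0.061 -0.591 -0.805
outer loop
vertex 3.831 0.782 -0.168
vertex 3.568 0.106 0.348
vertex 2.554 1.148 -0.34
endloop
endfacet
facet normal 0.296 0.760 -0.579
outer loop
vertex 2.554 1.148 -0.34
vertex 3.889 1.348 0.605
vertex 3.831 0.782 -0.168
endloop
endfacet
facet normal 0.953 -0.273 0.128
outer loop
vertex 3.831 0.782 -0.168
vertex 3.626 0.672 1.12
vertex 3.568 0.106 0.348
endloop
endfacet
facet normal 0.953 -0.273 0.128
outer loop
vertex 3.889 1.348 0.605
vertex 3.626 0.672 1.12
vertex 3.831 0.782 -0.168
endloop
endfacet

endsolid


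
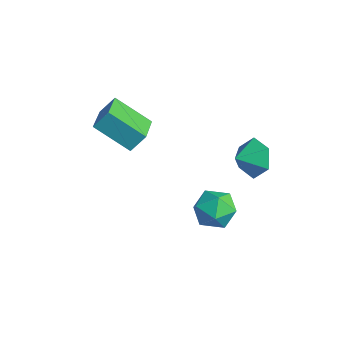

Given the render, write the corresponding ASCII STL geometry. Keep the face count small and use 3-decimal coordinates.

solid 
facet normal -0.103 0.897 -0.430
outer loop
vertex 0.949 2.485 1.838
vertex 0.472 2.027 0.997
vertex -0.113 2.359 1.829
endloop
endfacet
facet normal 0.020 -0.239 0.971
outer loop
vertex 0.949 2.485 1.838
vertex -0.113 2.359 1.829
vertex 0.588 1.013 1.483
endloop
endfacet
facet normal -0.103 0.897 -0.430
outer loop
vertex -0.113 2.359 1.829
vertex 0.472 2.027 0.997
vertex -0.591 1.901 0.988
endloop
endfacet
facet normal -0.622 -0.483 0.616
outer loop
vertex -0.113 2.359 1.829
vertex -0.591 1.901 0.988
vertex 0.588 1.013 1.483
endloop
endfacet
facet normal -0.103 0.896 -0.431
outer loop
vertex -0.591 1.901 0.988
vertex 0.472 2.027 0.997
vertex -0.005 1.568 0.156
endloop
endfacet
facet normal -0.578 -0.812 -0.082
outer loop
vertex -0.591 1.901 0.988
vertex -0.005 1.568 0.156
vertex 0.588 1.013 1.483
endloop
endfacet
facet normal -0.103 0.896 -0.431
outer loop
vertex -0.005 1.568 0.156
vertex 0.472 2.027 0.997
vertex 1.057 1.694 0.165
endloop
endfacet
facet normal 0.110 -0.898 -0.425
outer loop
vertex -0.005 1.568 0.156
vertex 1.057 1.694 0.165
vertex 0.588 1.013 1.483
endloop
endfacet
facet normal -0.103 0.896 -0.431
outer loop
vertex 1.057 1.694 0.165
vertex 0.472 2.027 0.997
vertex 1.534 2.153 1.006
endloop
endfacet
facet normal 0.753 -0.654 -0.070
outer loop
vertex 1.057 1.694 0.165
vertex 1.534 2.153 1.006
vertex 0.588 1.013 1.483
endloop
endfacet
facet normal -0.103 0.897 -0.430
outer loop
vertex 1.534 2.153 1.006
vertex 0.472 2.027 0.997
vertex 0.949 2.485 1.838
endloop
endfacet
facet normal 0.708 -0.325 0.627
outer loop
vertex 1.534 2.153 1.006
vertex 0.949 2.485 1.838
vertex 0.588 1.013 1.483
endloop
endfacet
facet normal -0.790 0.559 -0.251
outer loop
vertex -4.469 -2.216 3.142
vertex -3.245 -1.03 1.931
vertex -4.669 -2.881 2.288
endloop
endfacet
facet normal -0.585 -0.568 0.579
outer loop
vertex -3.215 -3.91 2.749
vertex -4.469 -2.216 3.142
vertex -4.669 -2.881 2.288
endloop
endfacet
facet normal -0.790 0.560 -0.250
outer loop
vertex -4.669 -2.881 2.288
vertex -3.245 -1.03 1.931
vertex -3.445 -1.694 1.078
endloop
endfacet
facet normal -0.181 -0.604 -0.776
outer loop
vertex -3.445 -1.694 1.078
vertex -3.215 -3.91 2.749
vertex -4.669 -2.881 2.288
endloop
endfacet
facet normal 0.182 0.604 0.776
outer loop
vertex -4.469 -2.216 3.142
vertex -1.791 -2.059 2.392
vertex -3.245 -1.03 1.931
endloop
endfacet
facet normal -0.585 -0.568 0.579
outer loop
vertex -3.015 -3.246 3.602
vertex -4.469 -2.216 3.142
vertex -3.215 -3.91 2.749
endloop
endfacet
facet normal 0.182 0.604 0.776
outer loop
vertex -3.015 -3.246 3.602
vertex -1.791 -2.059 2.392
vertex -4.469 -2.216 3.142
endloop
endfacet
facet normal 0.585 0.568 -0.579
outer loop
vertex -3.245 -1.03 1.931
vertex -1.791 -2.059 2.392
vertex -3.445 -1.694 1.078
endloop
endfacet
facet normal -0.182 -0.604 -0.776
outer loop
vertex -1.991 -2.724 1.538
vertex -3.215 -3.91 2.749
vertex -3.445 -1.694 1.078
endloop
endfacet
facet normal 0.585 0.568 -0.579
outer loop
vertex -3.445 -1.694 1.078
vertex -1.791 -2.059 2.392
vertex -1.991 -2.724 1.538
endloop
endfacet
facet normal 0.790 -0.560 0.250
outer loop
vertex -1.991 -2.724 1.538
vertex -3.015 -3.246 3.602
vertex -3.215 -3.91 2.749
endloop
endfacet
facet normal 0.790 -0.559 0.251
outer loop
vertex -1.791 -2.059 2.392
vertex -3.015 -3.246 3.602
vertex -1.991 -2.724 1.538
endloop
endfacet
facet normal -0.417 0.902 -0.109
outer loop
vertex -0.321 1.538 -3.283
vertex -1.324 1.107 -3.01
vertex -0.65 1.516 -2.207
endloop
endfacet
facet normal 0.262 0.960 0.100
outer loop
vertex -0.321 1.538 -3.283
vertex -0.65 1.516 -2.207
vertex 0.411 1.254 -2.477
endloop
endfacet
facet normal 0.671 0.633 -0.386
outer loop
vertex -0.321 1.538 -3.283
vertex 0.411 1.254 -2.477
vertex 0.392 0.683 -3.446
endloop
endfacet
facet normal 0.243 0.373 -0.895
outer loop
vertex -0.321 1.538 -3.283
vertex 0.392 0.683 -3.446
vertex -0.68 0.592 -3.775
endloop
endfacet
facet normal -0.429 0.540 -0.724
outer loop
vertex -0.321 1.538 -3.283
vertex -0.68 0.592 -3.775
vertex -1.324 1.107 -3.01
endloop
endfacet
facet normal 0.334 0.611 0.718
outer loop
vertex 0.411 1.254 -2.477
vertex -0.65 1.516 -2.207
vertex -0.14 0.648 -1.705
endloop
endfacet
facet normal -0.767 0.518 0.380
outer loop
vertex -0.65 1.516 -2.207
vertex -1.324 1.107 -3.01
vertex -1.212 0.557 -2.034
endloop
endfacet
facet normal -0.786 -0.069 -0.615
outer loop
vertex -1.324 1.107 -3.01
vertex -0.68 0.592 -3.775
vertex -1.231 -0.014 -3.003
endloop
endfacet
facet normal 0.302 -0.338 -0.891
outer loop
vertex -0.68 0.592 -3.775
vertex 0.392 0.683 -3.446
vertex -0.17 -0.276 -3.273
endloop
endfacet
facet normal 0.994 0.082 -0.068
outer loop
vertex 0.392 0.683 -3.446
vertex 0.411 1.254 -2.477
vertex 0.504 0.133 -2.47
endloop
endfacet
facet normal -0.243 -0.373 0.895
outer loop
vertex -0.499 -0.298 -2.197
vertex -0.14 0.648 -1.705
vertex -1.212 0.557 -2.034
endloop
endfacet
facet normal -0.671 -0.633 0.386
outer loop
vertex -0.499 -0.298 -2.197
vertex -1.212 0.557 -2.034
vertex -1.231 -0.014 -3.003
endloop
endfacet
facet normal -0.262 -0.960 -0.100
outer loop
vertex -0.499 -0.298 -2.197
vertex -1.231 -0.014 -3.003
vertex -0.17 -0.276 -3.273
endloop
endfacet
facet normal 0.417 -0.902 0.109
outer loop
vertex -0.499 -0.298 -2.197
vertex -0.17 -0.276 -3.273
vertex 0.504 0.133 -2.47
endloop
endfacet
facet normal 0.429 -0.540 0.724
outer loop
vertex -0.499 -0.298 -2.197
vertex 0.504 0.133 -2.47
vertex -0.14 0.648 -1.705
endloop
endfacet
facet normal -0.302 0.338 0.891
outer loop
vertex -1.212 0.557 -2.034
vertex -0.14 0.648 -1.705
vertex -0.65 1.516 -2.207
endloop
endfacet
facet normal -0.994 -0.082 0.068
outer loop
vertex -1.231 -0.014 -3.003
vertex -1.212 0.557 -2.034
vertex -1.324 1.107 -3.01
endloop
endfacet
facet normal -0.334 -0.611 -0.718
outer loop
vertex -0.17 -0.276 -3.273
vertex -1.231 -0.014 -3.003
vertex -0.68 0.592 -3.775
endloop
endfacet
facet normal 0.767 -0.518 -0.380
outer loop
vertex 0.504 0.133 -2.47
vertex -0.17 -0.276 -3.273
vertex 0.392 0.683 -3.446
endloop
endfacet
facet normal 0.786 0.069 0.615
outer loop
vertex -0.14 0.648 -1.705
vertex 0.504 0.133 -2.47
vertex 0.411 1.254 -2.477
endloop
endfacet

endsolid


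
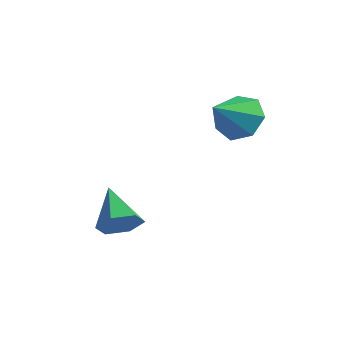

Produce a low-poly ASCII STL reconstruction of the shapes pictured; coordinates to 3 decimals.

solid 
facet normal 0.073 0.806 -0.587
outer loop
vertex 1.188 1.769 -0.185
vertex 0.925 1.378 -0.755
vertex 0.55 1.775 -0.256
endloop
endfacet
facet normal -0.108 0.129 0.986
outer loop
vertex 1.188 1.769 -0.185
vertex 0.55 1.775 -0.256
vertex 0.835 0.402 -0.045
endloop
endfacet
facet normal 0.073 0.806 -0.587
outer loop
vertex 0.55 1.775 -0.256
vertex 0.925 1.378 -0.755
vertex 0.194 1.482 -0.703
endloop
endfacet
facet normal -0.762 -0.059 0.645
outer loop
vertex 0.55 1.775 -0.256
vertex 0.194 1.482 -0.703
vertex 0.835 0.402 -0.045
endloop
endfacet
facet normal 0.073 0.807 -0.587
outer loop
vertex 0.194 1.482 -0.703
vertex 0.925 1.378 -0.755
vertex 0.388 1.111 -1.189
endloop
endfacet
facet normal -0.868 -0.496 0.032
outer loop
vertex 0.194 1.482 -0.703
vertex 0.388 1.111 -1.189
vertex 0.835 0.402 -0.045
endloop
endfacet
facet normal 0.074 0.806 -0.587
outer loop
vertex 0.388 1.111 -1.189
vertex 0.925 1.378 -0.755
vertex 0.986 0.94 -1.349
endloop
endfacet
facet normal -0.348 -0.852 -0.392
outer loop
vertex 0.388 1.111 -1.189
vertex 0.986 0.94 -1.349
vertex 0.835 0.402 -0.045
endloop
endfacet
facet normal 0.074 0.806 -0.587
outer loop
vertex 0.986 0.94 -1.349
vertex 0.925 1.378 -0.755
vertex 1.538 1.099 -1.061
endloop
endfacet
facet normal 0.408 -0.860 -0.307
outer loop
vertex 0.986 0.94 -1.349
vertex 1.538 1.099 -1.061
vertex 0.835 0.402 -0.045
endloop
endfacet
facet normal 0.074 0.806 -0.587
outer loop
vertex 1.538 1.099 -1.061
vertex 0.925 1.378 -0.755
vertex 1.628 1.468 -0.543
endloop
endfacet
facet normal 0.829 -0.513 0.222
outer loop
vertex 1.538 1.099 -1.061
vertex 1.628 1.468 -0.543
vertex 0.835 0.402 -0.045
endloop
endfacet
facet normal 0.074 0.806 -0.587
outer loop
vertex 1.628 1.468 -0.543
vertex 0.925 1.378 -0.755
vertex 1.188 1.769 -0.185
endloop
endfacet
facet normal 0.599 -0.073 0.797
outer loop
vertex 1.628 1.468 -0.543
vertex 1.188 1.769 -0.185
vertex 0.835 0.402 -0.045
endloop
endfacet
facet normal 0.688 -0.469 -0.554
outer loop
vertex 0.176 -1.711 -3.111
vertex -0.243 -1.794 -3.561
vertex 0.109 -1.284 -3.556
endloop
endfacet
facet normal 0.401 0.690 0.602
outer loop
vertex 0.176 -1.711 -3.111
vertex 0.109 -1.284 -3.556
vertex -1.137 -1.186 -2.839
endloop
endfacet
facet normal 0.687 -0.469 -0.555
outer loop
vertex 0.109 -1.284 -3.556
vertex -0.243 -1.794 -3.561
vertex -0.311 -1.368 -4.005
endloop
endfacet
facet normal -0.019 0.986 -0.167
outer loop
vertex 0.109 -1.284 -3.556
vertex -0.311 -1.368 -4.005
vertex -1.137 -1.186 -2.839
endloop
endfacet
facet normal 0.688 -0.468 -0.555
outer loop
vertex -0.311 -1.368 -4.005
vertex -0.243 -1.794 -3.561
vertex -0.662 -1.878 -4.01
endloop
endfacet
facet normal -0.682 0.475 -0.557
outer loop
vertex -0.311 -1.368 -4.005
vertex -0.662 -1.878 -4.01
vertex -1.137 -1.186 -2.839
endloop
endfacet
facet normal 0.688 -0.469 -0.554
outer loop
vertex -0.662 -1.878 -4.01
vertex -0.243 -1.794 -3.561
vertex -0.595 -2.305 -3.565
endloop
endfacet
facet normal -0.926 -0.332 -0.179
outer loop
vertex -0.662 -1.878 -4.01
vertex -0.595 -2.305 -3.565
vertex -1.137 -1.186 -2.839
endloop
endfacet
facet normal 0.687 -0.469 -0.555
outer loop
vertex -0.595 -2.305 -3.565
vertex -0.243 -1.794 -3.561
vertex -0.175 -2.221 -3.116
endloop
endfacet
facet normal -0.506 -0.628 0.591
outer loop
vertex -0.595 -2.305 -3.565
vertex -0.175 -2.221 -3.116
vertex -1.137 -1.186 -2.839
endloop
endfacet
facet normal 0.688 -0.468 -0.554
outer loop
vertex -0.175 -2.221 -3.116
vertex -0.243 -1.794 -3.561
vertex 0.176 -1.711 -3.111
endloop
endfacet
facet normal 0.156 -0.117 0.981
outer loop
vertex -0.175 -2.221 -3.116
vertex 0.176 -1.711 -3.111
vertex -1.137 -1.186 -2.839
endloop
endfacet

endsolid


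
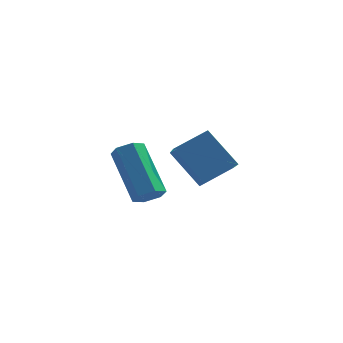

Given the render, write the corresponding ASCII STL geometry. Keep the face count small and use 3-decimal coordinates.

solid 
facet normal 0.399 -0.606 -0.688
outer loop
vertex 1.054 -2.629 -2.859
vertex 0.765 -3.05 -2.656
vertex 0.552 -2.737 -3.055
endloop
endfacet
facet normal 0.081 0.771 -0.632
outer loop
vertex 1.054 -2.629 -2.859
vertex 0.552 -2.737 -3.055
vertex 0.225 -1.369 -1.427
endloop
endfacet
facet normal 0.082 0.771 -0.631
outer loop
vertex 0.225 -1.369 -1.427
vertex 0.552 -2.737 -3.055
vertex -0.277 -1.476 -1.623
endloop
endfacet
facet normal -0.398 0.606 0.689
outer loop
vertex 0.225 -1.369 -1.427
vertex -0.277 -1.476 -1.623
vertex -0.065 -1.79 -1.224
endloop
endfacet
facet normal 0.398 -0.606 -0.688
outer loop
vertex 0.552 -2.737 -3.055
vertex 0.765 -3.05 -2.656
vertex 0.262 -3.158 -2.852
endloop
endfacet
facet normal -0.751 0.216 -0.625
outer loop
vertex 0.552 -2.737 -3.055
vertex 0.262 -3.158 -2.852
vertex -0.277 -1.476 -1.623
endloop
endfacet
facet normal -0.751 0.216 -0.624
outer loop
vertex -0.277 -1.476 -1.623
vertex 0.262 -3.158 -2.852
vertex -0.567 -1.898 -1.42
endloop
endfacet
facet normal -0.399 0.605 0.689
outer loop
vertex -0.277 -1.476 -1.623
vertex -0.567 -1.898 -1.42
vertex -0.065 -1.79 -1.224
endloop
endfacet
facet normal 0.398 -0.606 -0.688
outer loop
vertex 0.262 -3.158 -2.852
vertex 0.765 -3.05 -2.656
vertex 0.475 -3.471 -2.453
endloop
endfacet
facet normal -0.831 -0.556 0.008
outer loop
vertex 0.262 -3.158 -2.852
vertex 0.475 -3.471 -2.453
vertex -0.567 -1.898 -1.42
endloop
endfacet
facet normal -0.831 -0.556 0.008
outer loop
vertex -0.567 -1.898 -1.42
vertex 0.475 -3.471 -2.453
vertex -0.354 -2.211 -1.021
endloop
endfacet
facet normal -0.399 0.606 0.688
outer loop
vertex -0.567 -1.898 -1.42
vertex -0.354 -2.211 -1.021
vertex -0.065 -1.79 -1.224
endloop
endfacet
facet normal 0.398 -0.606 -0.689
outer loop
vertex 0.475 -3.471 -2.453
vertex 0.765 -3.05 -2.656
vertex 0.977 -3.364 -2.257
endloop
endfacet
facet normal -0.082 -0.771 0.631
outer loop
vertex 0.475 -3.471 -2.453
vertex 0.977 -3.364 -2.257
vertex -0.354 -2.211 -1.021
endloop
endfacet
facet normal -0.081 -0.771 0.632
outer loop
vertex -0.354 -2.211 -1.021
vertex 0.977 -3.364 -2.257
vertex 0.148 -2.103 -0.825
endloop
endfacet
facet normal -0.399 0.606 0.688
outer loop
vertex -0.354 -2.211 -1.021
vertex 0.148 -2.103 -0.825
vertex -0.065 -1.79 -1.224
endloop
endfacet
facet normal 0.399 -0.605 -0.689
outer loop
vertex 0.977 -3.364 -2.257
vertex 0.765 -3.05 -2.656
vertex 1.267 -2.942 -2.46
endloop
endfacet
facet normal 0.751 -0.216 0.624
outer loop
vertex 0.977 -3.364 -2.257
vertex 1.267 -2.942 -2.46
vertex 0.148 -2.103 -0.825
endloop
endfacet
facet normal 0.751 -0.216 0.624
outer loop
vertex 0.148 -2.103 -0.825
vertex 1.267 -2.942 -2.46
vertex 0.438 -1.682 -1.028
endloop
endfacet
facet normal -0.398 0.606 0.688
outer loop
vertex 0.148 -2.103 -0.825
vertex 0.438 -1.682 -1.028
vertex -0.065 -1.79 -1.224
endloop
endfacet
facet normal 0.399 -0.606 -0.688
outer loop
vertex 1.267 -2.942 -2.46
vertex 0.765 -3.05 -2.656
vertex 1.054 -2.629 -2.859
endloop
endfacet
facet normal 0.831 0.556 -0.008
outer loop
vertex 1.267 -2.942 -2.46
vertex 1.054 -2.629 -2.859
vertex 0.438 -1.682 -1.028
endloop
endfacet
facet normal 0.831 0.556 -0.008
outer loop
vertex 0.438 -1.682 -1.028
vertex 1.054 -2.629 -2.859
vertex 0.225 -1.369 -1.427
endloop
endfacet
facet normal -0.398 0.606 0.688
outer loop
vertex 0.438 -1.682 -1.028
vertex 0.225 -1.369 -1.427
vertex -0.065 -1.79 -1.224
endloop
endfacet
facet normal -0.607 0.311 0.732
outer loop
vertex 1.178 -0.174 -1.887
vertex 2.222 0.383 -1.258
vertex 0.92 1.219 -2.692
endloop
endfacet
facet normal -0.780 -0.415 -0.469
outer loop
vertex 1.938 0.697 -3.922
vertex 1.178 -0.174 -1.887
vertex 0.92 1.219 -2.692
endloop
endfacet
facet normal -0.606 0.311 0.732
outer loop
vertex 0.92 1.219 -2.692
vertex 2.222 0.383 -1.258
vertex 1.964 1.776 -2.064
endloop
endfacet
facet normal -0.159 0.855 -0.494
outer loop
vertex 1.964 1.776 -2.064
vertex 1.938 0.697 -3.922
vertex 0.92 1.219 -2.692
endloop
endfacet
facet normal 0.158 -0.855 0.494
outer loop
vertex 1.178 -0.174 -1.887
vertex 3.24 -0.139 -2.488
vertex 2.222 0.383 -1.258
endloop
endfacet
facet normal -0.779 -0.416 -0.469
outer loop
vertex 2.196 -0.696 -3.116
vertex 1.178 -0.174 -1.887
vertex 1.938 0.697 -3.922
endloop
endfacet
facet normal 0.159 -0.855 0.494
outer loop
vertex 2.196 -0.696 -3.116
vertex 3.24 -0.139 -2.488
vertex 1.178 -0.174 -1.887
endloop
endfacet
facet normal 0.779 0.416 0.469
outer loop
vertex 2.222 0.383 -1.258
vertex 3.24 -0.139 -2.488
vertex 1.964 1.776 -2.064
endloop
endfacet
facet normal -0.158 0.855 -0.494
outer loop
vertex 2.982 1.254 -3.293
vertex 1.938 0.697 -3.922
vertex 1.964 1.776 -2.064
endloop
endfacet
facet normal 0.779 0.415 0.469
outer loop
vertex 1.964 1.776 -2.064
vertex 3.24 -0.139 -2.488
vertex 2.982 1.254 -3.293
endloop
endfacet
facet normal 0.607 -0.311 -0.732
outer loop
vertex 2.982 1.254 -3.293
vertex 2.196 -0.696 -3.116
vertex 1.938 0.697 -3.922
endloop
endfacet
facet normal 0.606 -0.311 -0.732
outer loop
vertex 3.24 -0.139 -2.488
vertex 2.196 -0.696 -3.116
vertex 2.982 1.254 -3.293
endloop
endfacet

endsolid


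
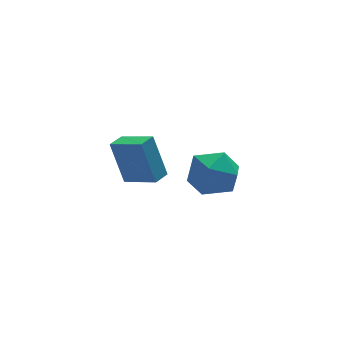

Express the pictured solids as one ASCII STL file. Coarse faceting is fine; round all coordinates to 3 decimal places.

solid 
facet normal -0.825 -0.561 0.071
outer loop
vertex -0.415 1.413 -1.511
vertex -1.312 2.655 -2.125
vertex -0.089 0.688 -3.455
endloop
endfacet
facet normal 0.544 -0.752 0.372
outer loop
vertex 0.612 1.165 -3.515
vertex -0.415 1.413 -1.511
vertex -0.089 0.688 -3.455
endloop
endfacet
facet normal -0.825 -0.561 0.071
outer loop
vertex -0.089 0.688 -3.455
vertex -1.312 2.655 -2.125
vertex -0.986 1.93 -4.068
endloop
endfacet
facet normal 0.155 -0.345 -0.926
outer loop
vertex -0.986 1.93 -4.068
vertex 0.612 1.165 -3.515
vertex -0.089 0.688 -3.455
endloop
endfacet
facet normal -0.156 0.345 0.926
outer loop
vertex -0.415 1.413 -1.511
vertex -0.611 3.132 -2.185
vertex -1.312 2.655 -2.125
endloop
endfacet
facet normal 0.544 -0.752 0.372
outer loop
vertex 0.286 1.89 -1.572
vertex -0.415 1.413 -1.511
vertex 0.612 1.165 -3.515
endloop
endfacet
facet normal -0.154 0.345 0.926
outer loop
vertex 0.286 1.89 -1.572
vertex -0.611 3.132 -2.185
vertex -0.415 1.413 -1.511
endloop
endfacet
facet normal -0.544 0.752 -0.372
outer loop
vertex -1.312 2.655 -2.125
vertex -0.611 3.132 -2.185
vertex -0.986 1.93 -4.068
endloop
endfacet
facet normal 0.155 -0.346 -0.925
outer loop
vertex -0.285 2.407 -4.129
vertex 0.612 1.165 -3.515
vertex -0.986 1.93 -4.068
endloop
endfacet
facet normal -0.544 0.752 -0.372
outer loop
vertex -0.986 1.93 -4.068
vertex -0.611 3.132 -2.185
vertex -0.285 2.407 -4.129
endloop
endfacet
facet normal 0.825 0.561 -0.071
outer loop
vertex -0.285 2.407 -4.129
vertex 0.286 1.89 -1.572
vertex 0.612 1.165 -3.515
endloop
endfacet
facet normal 0.825 0.561 -0.071
outer loop
vertex -0.611 3.132 -2.185
vertex 0.286 1.89 -1.572
vertex -0.285 2.407 -4.129
endloop
endfacet
facet normal -0.735 -0.639 0.225
outer loop
vertex -0.155 -2.62 -0.852
vertex 0.571 -3.549 -1.119
vertex 0.537 -3.113 0.008
endloop
endfacet
facet normal -0.790 -0.042 0.612
outer loop
vertex -0.155 -2.62 -0.852
vertex 0.537 -3.113 0.008
vertex 0.421 -1.911 -0.059
endloop
endfacet
facet normal -0.846 0.509 0.160
outer loop
vertex -0.155 -2.62 -0.852
vertex 0.421 -1.911 -0.059
vertex 0.384 -1.605 -1.228
endloop
endfacet
facet normal -0.826 0.251 -0.505
outer loop
vertex -0.155 -2.62 -0.852
vertex 0.384 -1.605 -1.228
vertex 0.477 -2.617 -1.883
endloop
endfacet
facet normal -0.757 -0.458 -0.466
outer loop
vertex -0.155 -2.62 -0.852
vertex 0.477 -2.617 -1.883
vertex 0.571 -3.549 -1.119
endloop
endfacet
facet normal -0.185 0.037 0.982
outer loop
vertex 0.421 -1.911 -0.059
vertex 0.537 -3.113 0.008
vertex 1.503 -2.403 0.163
endloop
endfacet
facet normal -0.097 -0.929 0.357
outer loop
vertex 0.537 -3.113 0.008
vertex 0.571 -3.549 -1.119
vertex 1.596 -3.415 -0.492
endloop
endfacet
facet normal -0.133 -0.636 -0.760
outer loop
vertex 0.571 -3.549 -1.119
vertex 0.477 -2.617 -1.883
vertex 1.559 -3.109 -1.661
endloop
endfacet
facet normal -0.243 0.511 -0.824
outer loop
vertex 0.477 -2.617 -1.883
vertex 0.384 -1.605 -1.228
vertex 1.443 -1.907 -1.728
endloop
endfacet
facet normal -0.275 0.928 0.252
outer loop
vertex 0.384 -1.605 -1.228
vertex 0.421 -1.911 -0.059
vertex 1.409 -1.471 -0.601
endloop
endfacet
facet normal 0.826 -0.251 0.505
outer loop
vertex 2.135 -2.4 -0.868
vertex 1.503 -2.403 0.163
vertex 1.596 -3.415 -0.492
endloop
endfacet
facet normal 0.846 -0.509 -0.160
outer loop
vertex 2.135 -2.4 -0.868
vertex 1.596 -3.415 -0.492
vertex 1.559 -3.109 -1.661
endloop
endfacet
facet normal 0.790 0.042 -0.612
outer loop
vertex 2.135 -2.4 -0.868
vertex 1.559 -3.109 -1.661
vertex 1.443 -1.907 -1.728
endloop
endfacet
facet normal 0.735 0.639 -0.225
outer loop
vertex 2.135 -2.4 -0.868
vertex 1.443 -1.907 -1.728
vertex 1.409 -1.471 -0.601
endloop
endfacet
facet normal 0.757 0.458 0.466
outer loop
vertex 2.135 -2.4 -0.868
vertex 1.409 -1.471 -0.601
vertex 1.503 -2.403 0.163
endloop
endfacet
facet normal 0.243 -0.511 0.824
outer loop
vertex 1.596 -3.415 -0.492
vertex 1.503 -2.403 0.163
vertex 0.537 -3.113 0.008
endloop
endfacet
facet normal 0.275 -0.928 -0.252
outer loop
vertex 1.559 -3.109 -1.661
vertex 1.596 -3.415 -0.492
vertex 0.571 -3.549 -1.119
endloop
endfacet
facet normal 0.185 -0.037 -0.982
outer loop
vertex 1.443 -1.907 -1.728
vertex 1.559 -3.109 -1.661
vertex 0.477 -2.617 -1.883
endloop
endfacet
facet normal 0.097 0.929 -0.357
outer loop
vertex 1.409 -1.471 -0.601
vertex 1.443 -1.907 -1.728
vertex 0.384 -1.605 -1.228
endloop
endfacet
facet normal 0.133 0.636 0.760
outer loop
vertex 1.503 -2.403 0.163
vertex 1.409 -1.471 -0.601
vertex 0.421 -1.911 -0.059
endloop
endfacet

endsolid


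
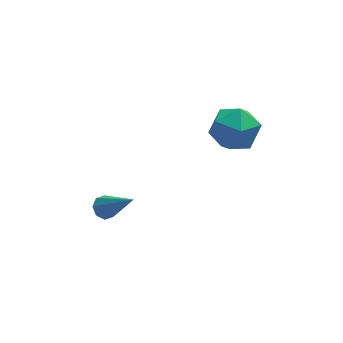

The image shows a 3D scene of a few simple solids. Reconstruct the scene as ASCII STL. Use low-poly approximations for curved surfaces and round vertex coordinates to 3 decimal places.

solid 
facet normal -0.444 0.514 -0.734
outer loop
vertex -1.026 3.251 -1.866
vertex -1.409 2.899 -1.881
vertex -1.327 3.342 -1.62
endloop
endfacet
facet normal 0.574 0.686 0.448
outer loop
vertex -1.026 3.251 -1.866
vertex -1.327 3.342 -1.62
vertex -0.511 1.861 -0.399
endloop
endfacet
facet normal -0.444 0.514 -0.734
outer loop
vertex -1.327 3.342 -1.62
vertex -1.409 2.899 -1.881
vertex -1.675 3.173 -1.528
endloop
endfacet
facet normal -0.085 0.606 0.791
outer loop
vertex -1.327 3.342 -1.62
vertex -1.675 3.173 -1.528
vertex -0.511 1.861 -0.399
endloop
endfacet
facet normal -0.445 0.514 -0.734
outer loop
vertex -1.675 3.173 -1.528
vertex -1.409 2.899 -1.881
vertex -1.867 2.844 -1.642
endloop
endfacet
facet normal -0.631 0.102 0.769
outer loop
vertex -1.675 3.173 -1.528
vertex -1.867 2.844 -1.642
vertex -0.511 1.861 -0.399
endloop
endfacet
facet normal -0.445 0.514 -0.734
outer loop
vertex -1.867 2.844 -1.642
vertex -1.409 2.899 -1.881
vertex -1.791 2.547 -1.896
endloop
endfacet
facet normal -0.749 -0.531 0.397
outer loop
vertex -1.867 2.844 -1.642
vertex -1.791 2.547 -1.896
vertex -0.511 1.861 -0.399
endloop
endfacet
facet normal -0.445 0.514 -0.733
outer loop
vertex -1.791 2.547 -1.896
vertex -1.409 2.899 -1.881
vertex -1.491 2.457 -2.141
endloop
endfacet
facet normal -0.367 -0.924 -0.110
outer loop
vertex -1.791 2.547 -1.896
vertex -1.491 2.457 -2.141
vertex -0.511 1.861 -0.399
endloop
endfacet
facet normal -0.445 0.514 -0.733
outer loop
vertex -1.491 2.457 -2.141
vertex -1.409 2.899 -1.881
vertex -1.143 2.626 -2.234
endloop
endfacet
facet normal 0.289 -0.844 -0.452
outer loop
vertex -1.491 2.457 -2.141
vertex -1.143 2.626 -2.234
vertex -0.511 1.861 -0.399
endloop
endfacet
facet normal -0.445 0.515 -0.733
outer loop
vertex -1.143 2.626 -2.234
vertex -1.409 2.899 -1.881
vertex -0.95 2.955 -2.12
endloop
endfacet
facet normal 0.836 -0.341 -0.430
outer loop
vertex -1.143 2.626 -2.234
vertex -0.95 2.955 -2.12
vertex -0.511 1.861 -0.399
endloop
endfacet
facet normal -0.444 0.515 -0.733
outer loop
vertex -0.95 2.955 -2.12
vertex -1.409 2.899 -1.881
vertex -1.026 3.251 -1.866
endloop
endfacet
facet normal 0.954 0.294 -0.057
outer loop
vertex -0.95 2.955 -2.12
vertex -1.026 3.251 -1.866
vertex -0.511 1.861 -0.399
endloop
endfacet
facet normal -0.973 -0.214 0.088
outer loop
vertex 2.383 2.518 2.403
vertex 2.621 1.51 2.581
vertex 2.546 2.182 3.386
endloop
endfacet
facet normal -0.839 0.456 0.295
outer loop
vertex 2.383 2.518 2.403
vertex 2.546 2.182 3.386
vertex 2.939 3.106 3.075
endloop
endfacet
facet normal -0.542 0.801 -0.253
outer loop
vertex 2.383 2.518 2.403
vertex 2.939 3.106 3.075
vertex 3.256 3.006 2.078
endloop
endfacet
facet normal -0.491 0.345 -0.800
outer loop
vertex 2.383 2.518 2.403
vertex 3.256 3.006 2.078
vertex 3.06 2.019 1.772
endloop
endfacet
facet normal -0.757 -0.283 -0.589
outer loop
vertex 2.383 2.518 2.403
vertex 3.06 2.019 1.772
vertex 2.621 1.51 2.581
endloop
endfacet
facet normal -0.363 0.432 0.826
outer loop
vertex 2.939 3.106 3.075
vertex 2.546 2.182 3.386
vertex 3.52 2.461 3.668
endloop
endfacet
facet normal -0.578 -0.652 0.490
outer loop
vertex 2.546 2.182 3.386
vertex 2.621 1.51 2.581
vertex 3.324 1.474 3.362
endloop
endfacet
facet normal -0.230 -0.763 -0.605
outer loop
vertex 2.621 1.51 2.581
vertex 3.06 2.019 1.772
vertex 3.641 1.374 2.365
endloop
endfacet
facet normal 0.201 0.253 -0.946
outer loop
vertex 3.06 2.019 1.772
vertex 3.256 3.006 2.078
vertex 4.034 2.298 2.054
endloop
endfacet
facet normal 0.119 0.991 -0.062
outer loop
vertex 3.256 3.006 2.078
vertex 2.939 3.106 3.075
vertex 3.959 2.97 2.859
endloop
endfacet
facet normal 0.491 -0.345 0.800
outer loop
vertex 4.197 1.962 3.037
vertex 3.52 2.461 3.668
vertex 3.324 1.474 3.362
endloop
endfacet
facet normal 0.542 -0.801 0.253
outer loop
vertex 4.197 1.962 3.037
vertex 3.324 1.474 3.362
vertex 3.641 1.374 2.365
endloop
endfacet
facet normal 0.839 -0.456 -0.295
outer loop
vertex 4.197 1.962 3.037
vertex 3.641 1.374 2.365
vertex 4.034 2.298 2.054
endloop
endfacet
facet normal 0.973 0.214 -0.088
outer loop
vertex 4.197 1.962 3.037
vertex 4.034 2.298 2.054
vertex 3.959 2.97 2.859
endloop
endfacet
facet normal 0.757 0.283 0.589
outer loop
vertex 4.197 1.962 3.037
vertex 3.959 2.97 2.859
vertex 3.52 2.461 3.668
endloop
endfacet
facet normal -0.201 -0.253 0.946
outer loop
vertex 3.324 1.474 3.362
vertex 3.52 2.461 3.668
vertex 2.546 2.182 3.386
endloop
endfacet
facet normal -0.119 -0.991 0.062
outer loop
vertex 3.641 1.374 2.365
vertex 3.324 1.474 3.362
vertex 2.621 1.51 2.581
endloop
endfacet
facet normal 0.363 -0.432 -0.826
outer loop
vertex 4.034 2.298 2.054
vertex 3.641 1.374 2.365
vertex 3.06 2.019 1.772
endloop
endfacet
facet normal 0.578 0.652 -0.490
outer loop
vertex 3.959 2.97 2.859
vertex 4.034 2.298 2.054
vertex 3.256 3.006 2.078
endloop
endfacet
facet normal 0.230 0.763 0.605
outer loop
vertex 3.52 2.461 3.668
vertex 3.959 2.97 2.859
vertex 2.939 3.106 3.075
endloop
endfacet

endsolid


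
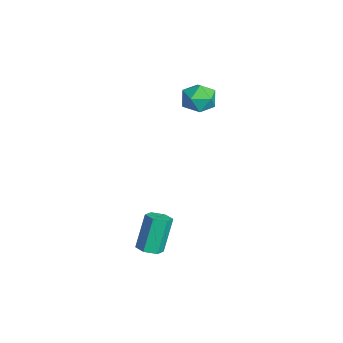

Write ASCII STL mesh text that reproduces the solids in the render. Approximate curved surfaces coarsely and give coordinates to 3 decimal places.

solid 
facet normal 0.257 0.615 0.746
outer loop
vertex -2.306 0.605 3.461
vertex -2.099 -0.216 4.067
vertex -1.35 0.194 3.471
endloop
endfacet
facet normal 0.392 0.913 0.111
outer loop
vertex -2.306 0.605 3.461
vertex -1.35 0.194 3.471
vertex -1.781 0.488 2.57
endloop
endfacet
facet normal -0.221 0.942 -0.254
outer loop
vertex -2.306 0.605 3.461
vertex -1.781 0.488 2.57
vertex -2.796 0.26 2.609
endloop
endfacet
facet normal -0.735 0.661 0.155
outer loop
vertex -2.306 0.605 3.461
vertex -2.796 0.26 2.609
vertex -2.992 -0.175 3.534
endloop
endfacet
facet normal -0.440 0.459 0.772
outer loop
vertex -2.306 0.605 3.461
vertex -2.992 -0.175 3.534
vertex -2.099 -0.216 4.067
endloop
endfacet
facet normal 0.840 0.486 -0.243
outer loop
vertex -1.781 0.488 2.57
vertex -1.35 0.194 3.471
vertex -1.248 -0.405 2.626
endloop
endfacet
facet normal 0.621 0.004 0.784
outer loop
vertex -1.35 0.194 3.471
vertex -2.099 -0.216 4.067
vertex -1.444 -0.84 3.551
endloop
endfacet
facet normal -0.505 -0.249 0.826
outer loop
vertex -2.099 -0.216 4.067
vertex -2.992 -0.175 3.534
vertex -2.459 -1.068 3.59
endloop
endfacet
facet normal -0.982 0.076 -0.172
outer loop
vertex -2.992 -0.175 3.534
vertex -2.796 0.26 2.609
vertex -2.89 -0.774 2.689
endloop
endfacet
facet normal -0.151 0.531 -0.834
outer loop
vertex -2.796 0.26 2.609
vertex -1.781 0.488 2.57
vertex -2.141 -0.364 2.093
endloop
endfacet
facet normal 0.735 -0.661 -0.155
outer loop
vertex -1.934 -1.185 2.699
vertex -1.248 -0.405 2.626
vertex -1.444 -0.84 3.551
endloop
endfacet
facet normal 0.221 -0.942 0.254
outer loop
vertex -1.934 -1.185 2.699
vertex -1.444 -0.84 3.551
vertex -2.459 -1.068 3.59
endloop
endfacet
facet normal -0.392 -0.913 -0.111
outer loop
vertex -1.934 -1.185 2.699
vertex -2.459 -1.068 3.59
vertex -2.89 -0.774 2.689
endloop
endfacet
facet normal -0.257 -0.615 -0.746
outer loop
vertex -1.934 -1.185 2.699
vertex -2.89 -0.774 2.689
vertex -2.141 -0.364 2.093
endloop
endfacet
facet normal 0.440 -0.459 -0.772
outer loop
vertex -1.934 -1.185 2.699
vertex -2.141 -0.364 2.093
vertex -1.248 -0.405 2.626
endloop
endfacet
facet normal 0.982 -0.076 0.172
outer loop
vertex -1.444 -0.84 3.551
vertex -1.248 -0.405 2.626
vertex -1.35 0.194 3.471
endloop
endfacet
facet normal 0.151 -0.531 0.834
outer loop
vertex -2.459 -1.068 3.59
vertex -1.444 -0.84 3.551
vertex -2.099 -0.216 4.067
endloop
endfacet
facet normal -0.840 -0.486 0.243
outer loop
vertex -2.89 -0.774 2.689
vertex -2.459 -1.068 3.59
vertex -2.992 -0.175 3.534
endloop
endfacet
facet normal -0.621 -0.004 -0.784
outer loop
vertex -2.141 -0.364 2.093
vertex -2.89 -0.774 2.689
vertex -2.796 0.26 2.609
endloop
endfacet
facet normal 0.505 0.249 -0.826
outer loop
vertex -1.248 -0.405 2.626
vertex -2.141 -0.364 2.093
vertex -1.781 0.488 2.57
endloop
endfacet
facet normal 0.291 -0.288 -0.912
outer loop
vertex 3.896 -3.565 -3.967
vertex 3.246 -3.854 -4.083
vertex 3.371 -3.167 -4.26
endloop
endfacet
facet normal 0.621 0.782 -0.049
outer loop
vertex 3.896 -3.565 -3.967
vertex 3.371 -3.167 -4.26
vertex 3.283 -2.957 -2.042
endloop
endfacet
facet normal 0.620 0.783 -0.050
outer loop
vertex 3.283 -2.957 -2.042
vertex 3.371 -3.167 -4.26
vertex 2.758 -2.56 -2.334
endloop
endfacet
facet normal -0.290 0.288 0.913
outer loop
vertex 3.283 -2.957 -2.042
vertex 2.758 -2.56 -2.334
vertex 2.634 -3.246 -2.157
endloop
endfacet
facet normal 0.290 -0.288 -0.913
outer loop
vertex 3.371 -3.167 -4.26
vertex 3.246 -3.854 -4.083
vertex 2.722 -3.456 -4.375
endloop
endfacet
facet normal -0.321 0.869 -0.376
outer loop
vertex 3.371 -3.167 -4.26
vertex 2.722 -3.456 -4.375
vertex 2.758 -2.56 -2.334
endloop
endfacet
facet normal -0.320 0.870 -0.376
outer loop
vertex 2.758 -2.56 -2.334
vertex 2.722 -3.456 -4.375
vertex 2.109 -2.849 -2.45
endloop
endfacet
facet normal -0.291 0.288 0.912
outer loop
vertex 2.758 -2.56 -2.334
vertex 2.109 -2.849 -2.45
vertex 2.634 -3.246 -2.157
endloop
endfacet
facet normal 0.290 -0.288 -0.913
outer loop
vertex 2.722 -3.456 -4.375
vertex 3.246 -3.854 -4.083
vertex 2.597 -4.143 -4.198
endloop
endfacet
facet normal -0.941 0.087 -0.327
outer loop
vertex 2.722 -3.456 -4.375
vertex 2.597 -4.143 -4.198
vertex 2.109 -2.849 -2.45
endloop
endfacet
facet normal -0.941 0.087 -0.327
outer loop
vertex 2.109 -2.849 -2.45
vertex 2.597 -4.143 -4.198
vertex 1.984 -3.535 -2.273
endloop
endfacet
facet normal -0.291 0.288 0.912
outer loop
vertex 2.109 -2.849 -2.45
vertex 1.984 -3.535 -2.273
vertex 2.634 -3.246 -2.157
endloop
endfacet
facet normal 0.290 -0.288 -0.913
outer loop
vertex 2.597 -4.143 -4.198
vertex 3.246 -3.854 -4.083
vertex 3.122 -4.54 -3.906
endloop
endfacet
facet normal -0.620 -0.783 0.050
outer loop
vertex 2.597 -4.143 -4.198
vertex 3.122 -4.54 -3.906
vertex 1.984 -3.535 -2.273
endloop
endfacet
facet normal -0.621 -0.783 0.049
outer loop
vertex 1.984 -3.535 -2.273
vertex 3.122 -4.54 -3.906
vertex 2.509 -3.933 -1.98
endloop
endfacet
facet normal -0.291 0.288 0.912
outer loop
vertex 1.984 -3.535 -2.273
vertex 2.509 -3.933 -1.98
vertex 2.634 -3.246 -2.157
endloop
endfacet
facet normal 0.291 -0.288 -0.912
outer loop
vertex 3.122 -4.54 -3.906
vertex 3.246 -3.854 -4.083
vertex 3.771 -4.251 -3.79
endloop
endfacet
facet normal 0.320 -0.870 0.376
outer loop
vertex 3.122 -4.54 -3.906
vertex 3.771 -4.251 -3.79
vertex 2.509 -3.933 -1.98
endloop
endfacet
facet normal 0.320 -0.869 0.376
outer loop
vertex 2.509 -3.933 -1.98
vertex 3.771 -4.251 -3.79
vertex 3.158 -3.644 -1.865
endloop
endfacet
facet normal -0.290 0.288 0.913
outer loop
vertex 2.509 -3.933 -1.98
vertex 3.158 -3.644 -1.865
vertex 2.634 -3.246 -2.157
endloop
endfacet
facet normal 0.291 -0.288 -0.912
outer loop
vertex 3.771 -4.251 -3.79
vertex 3.246 -3.854 -4.083
vertex 3.896 -3.565 -3.967
endloop
endfacet
facet normal 0.941 -0.087 0.327
outer loop
vertex 3.771 -4.251 -3.79
vertex 3.896 -3.565 -3.967
vertex 3.158 -3.644 -1.865
endloop
endfacet
facet normal 0.941 -0.087 0.327
outer loop
vertex 3.158 -3.644 -1.865
vertex 3.896 -3.565 -3.967
vertex 3.283 -2.957 -2.042
endloop
endfacet
facet normal -0.290 0.288 0.913
outer loop
vertex 3.158 -3.644 -1.865
vertex 3.283 -2.957 -2.042
vertex 2.634 -3.246 -2.157
endloop
endfacet

endsolid
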